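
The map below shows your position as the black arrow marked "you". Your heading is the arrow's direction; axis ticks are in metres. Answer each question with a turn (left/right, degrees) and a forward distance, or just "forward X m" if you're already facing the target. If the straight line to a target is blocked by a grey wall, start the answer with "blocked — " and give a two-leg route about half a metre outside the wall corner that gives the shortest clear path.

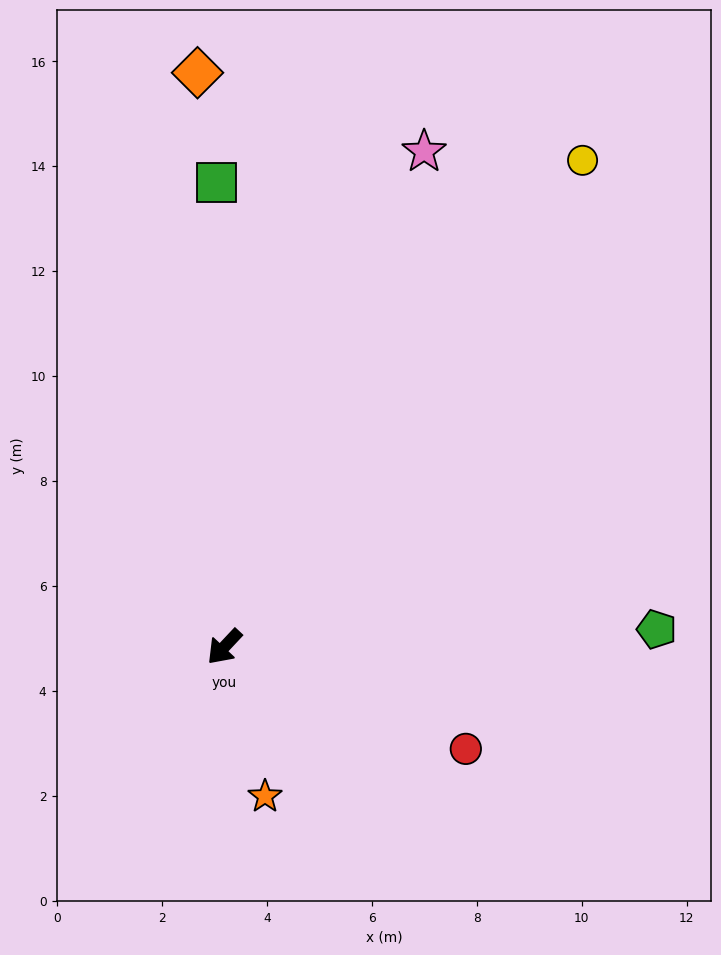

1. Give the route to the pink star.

turn right 159°, forward 10.2 m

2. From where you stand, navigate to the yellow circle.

turn right 173°, forward 11.5 m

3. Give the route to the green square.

turn right 136°, forward 8.8 m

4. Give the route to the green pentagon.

turn left 135°, forward 8.2 m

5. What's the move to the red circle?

turn left 110°, forward 5.0 m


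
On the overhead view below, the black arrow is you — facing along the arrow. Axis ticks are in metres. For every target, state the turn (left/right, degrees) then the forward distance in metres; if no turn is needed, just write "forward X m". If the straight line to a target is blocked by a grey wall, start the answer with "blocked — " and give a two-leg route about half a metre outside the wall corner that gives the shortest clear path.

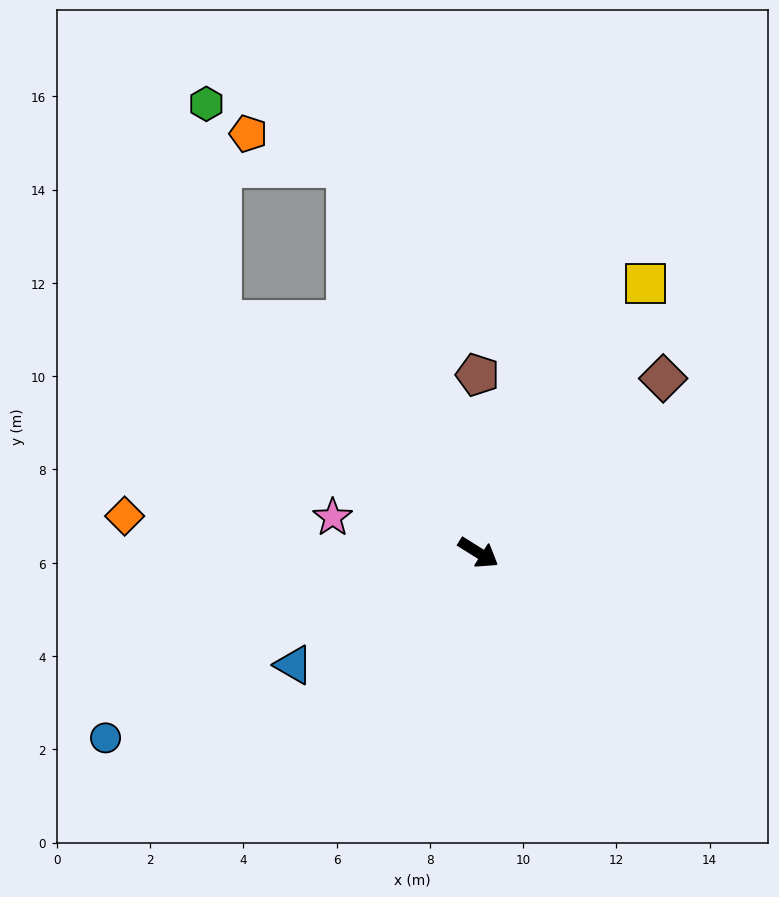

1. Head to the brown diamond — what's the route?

turn left 76°, forward 5.4 m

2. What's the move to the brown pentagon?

turn left 122°, forward 3.8 m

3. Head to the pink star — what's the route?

turn right 161°, forward 3.2 m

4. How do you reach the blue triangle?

turn right 117°, forward 4.6 m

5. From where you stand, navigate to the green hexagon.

blocked — turn left 170°, forward 7.4 m, then turn right 44°, forward 4.6 m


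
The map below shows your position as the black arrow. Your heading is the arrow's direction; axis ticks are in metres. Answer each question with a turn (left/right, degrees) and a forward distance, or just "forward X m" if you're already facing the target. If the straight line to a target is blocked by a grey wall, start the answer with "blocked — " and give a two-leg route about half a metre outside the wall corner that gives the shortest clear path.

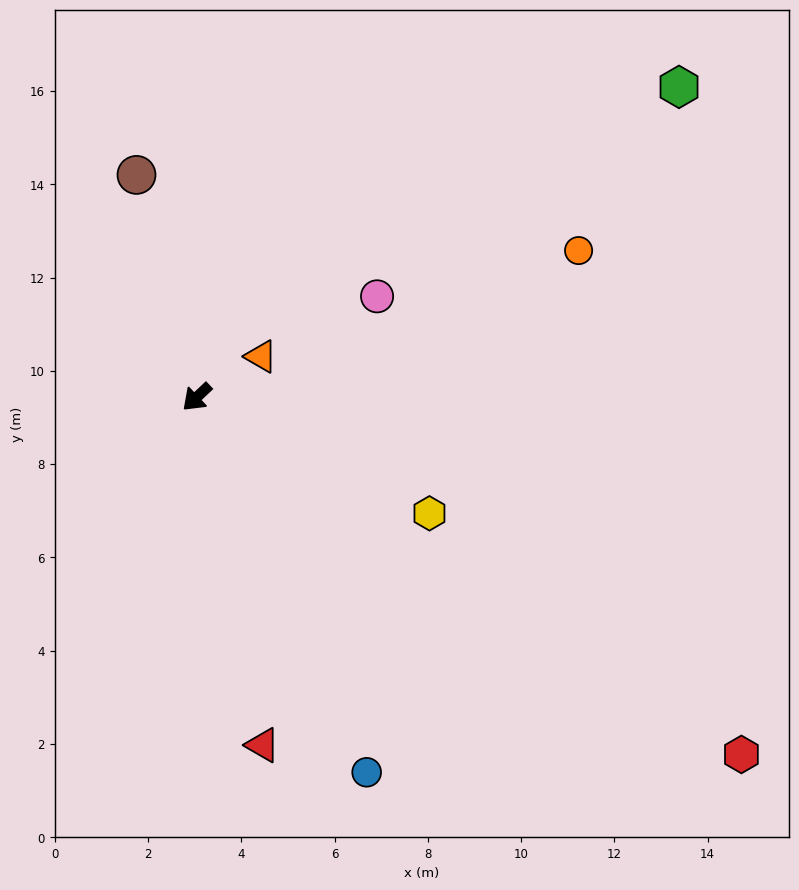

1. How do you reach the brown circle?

turn right 118°, forward 4.9 m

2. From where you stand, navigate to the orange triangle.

turn left 169°, forward 1.6 m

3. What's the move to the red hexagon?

turn left 103°, forward 14.0 m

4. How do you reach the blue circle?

turn left 71°, forward 8.8 m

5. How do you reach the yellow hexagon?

turn left 110°, forward 5.6 m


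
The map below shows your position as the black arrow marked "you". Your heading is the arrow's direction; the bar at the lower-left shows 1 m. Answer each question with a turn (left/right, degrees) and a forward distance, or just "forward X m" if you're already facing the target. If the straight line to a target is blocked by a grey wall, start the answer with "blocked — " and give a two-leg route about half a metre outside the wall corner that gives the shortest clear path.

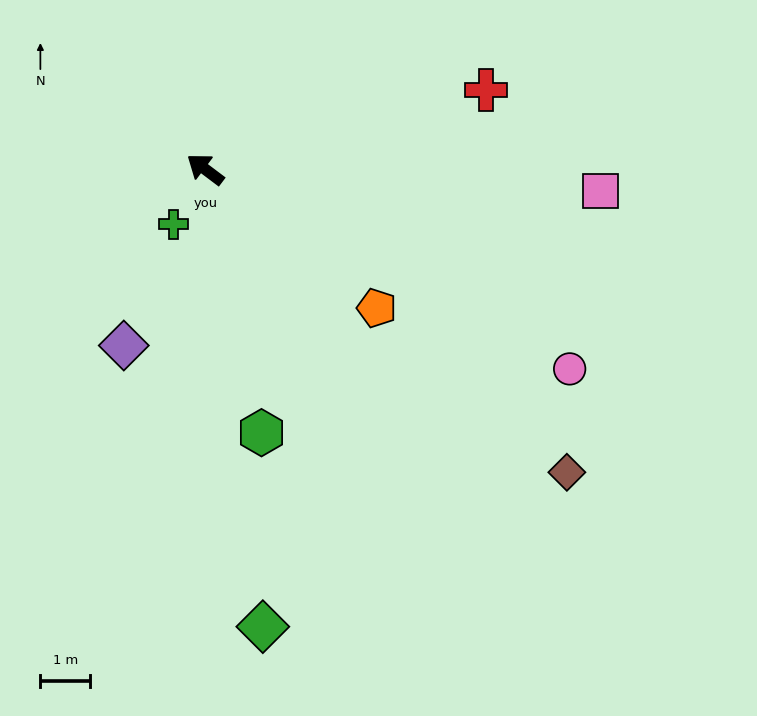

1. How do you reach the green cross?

turn left 97°, forward 1.3 m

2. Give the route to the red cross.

turn right 127°, forward 5.9 m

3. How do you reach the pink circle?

turn right 172°, forward 8.3 m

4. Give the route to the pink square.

turn right 146°, forward 7.9 m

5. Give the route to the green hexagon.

turn left 139°, forward 5.4 m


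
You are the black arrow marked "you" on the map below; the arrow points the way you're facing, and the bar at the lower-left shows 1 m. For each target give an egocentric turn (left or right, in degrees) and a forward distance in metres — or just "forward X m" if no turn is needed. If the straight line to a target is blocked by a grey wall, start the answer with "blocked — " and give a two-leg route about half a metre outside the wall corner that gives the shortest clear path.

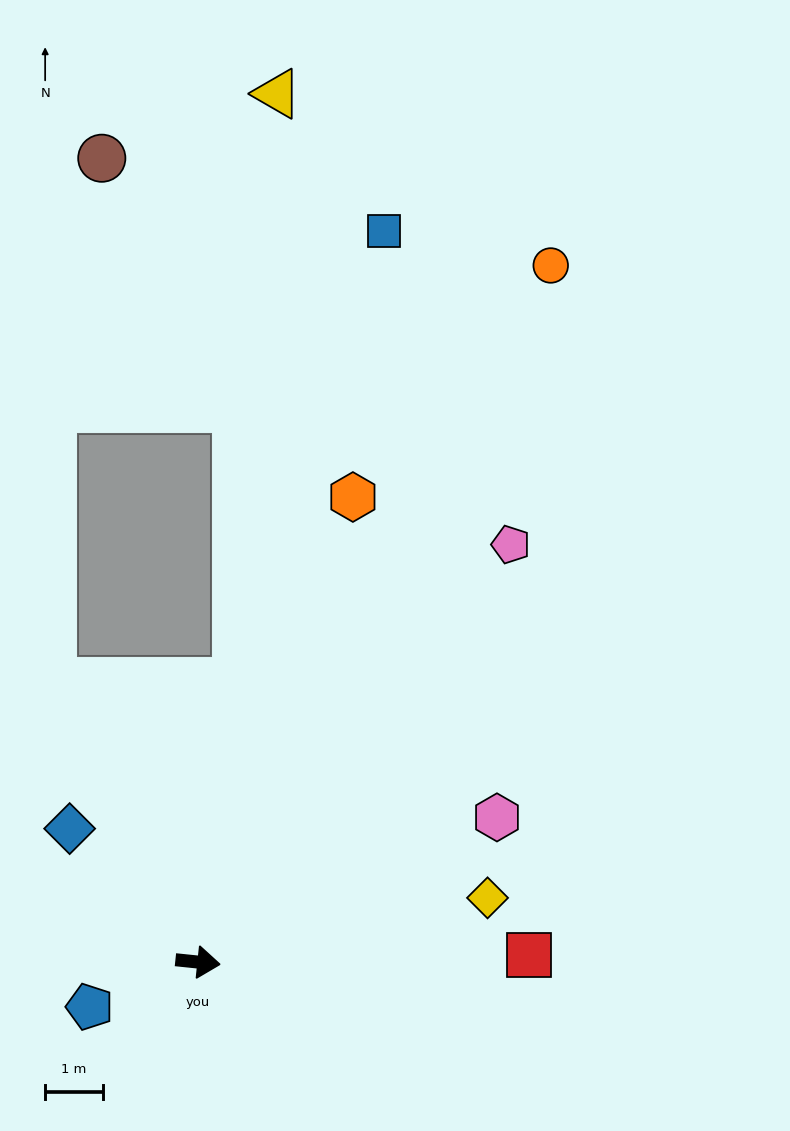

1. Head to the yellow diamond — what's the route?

turn left 18°, forward 5.1 m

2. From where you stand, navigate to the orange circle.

turn left 69°, forward 13.5 m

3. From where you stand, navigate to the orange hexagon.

turn left 77°, forward 8.5 m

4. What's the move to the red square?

turn left 7°, forward 5.7 m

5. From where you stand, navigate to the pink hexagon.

turn left 32°, forward 5.8 m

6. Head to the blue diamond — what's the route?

turn left 140°, forward 3.2 m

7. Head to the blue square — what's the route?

turn left 82°, forward 13.1 m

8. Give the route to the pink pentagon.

turn left 59°, forward 9.0 m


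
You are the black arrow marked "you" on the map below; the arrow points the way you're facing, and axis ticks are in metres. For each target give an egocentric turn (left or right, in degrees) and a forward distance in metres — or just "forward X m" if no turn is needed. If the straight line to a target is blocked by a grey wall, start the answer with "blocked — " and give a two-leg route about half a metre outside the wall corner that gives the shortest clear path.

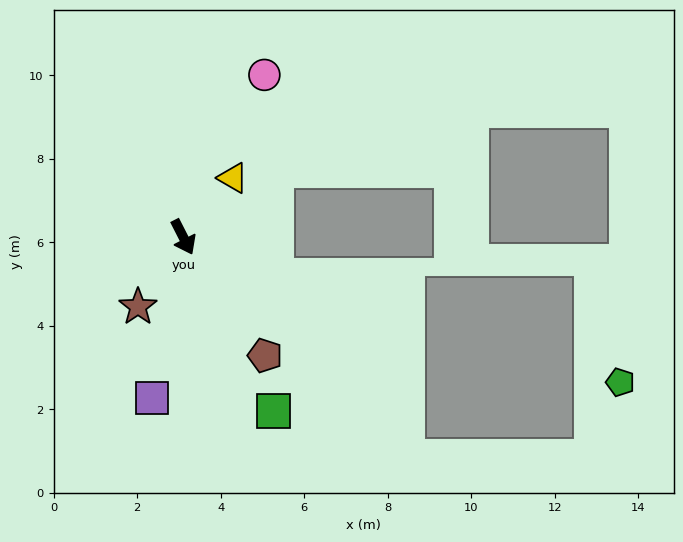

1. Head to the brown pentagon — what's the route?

turn left 8°, forward 3.4 m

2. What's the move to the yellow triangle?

turn left 113°, forward 1.8 m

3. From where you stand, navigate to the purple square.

turn right 38°, forward 3.9 m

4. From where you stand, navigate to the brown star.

turn right 60°, forward 2.0 m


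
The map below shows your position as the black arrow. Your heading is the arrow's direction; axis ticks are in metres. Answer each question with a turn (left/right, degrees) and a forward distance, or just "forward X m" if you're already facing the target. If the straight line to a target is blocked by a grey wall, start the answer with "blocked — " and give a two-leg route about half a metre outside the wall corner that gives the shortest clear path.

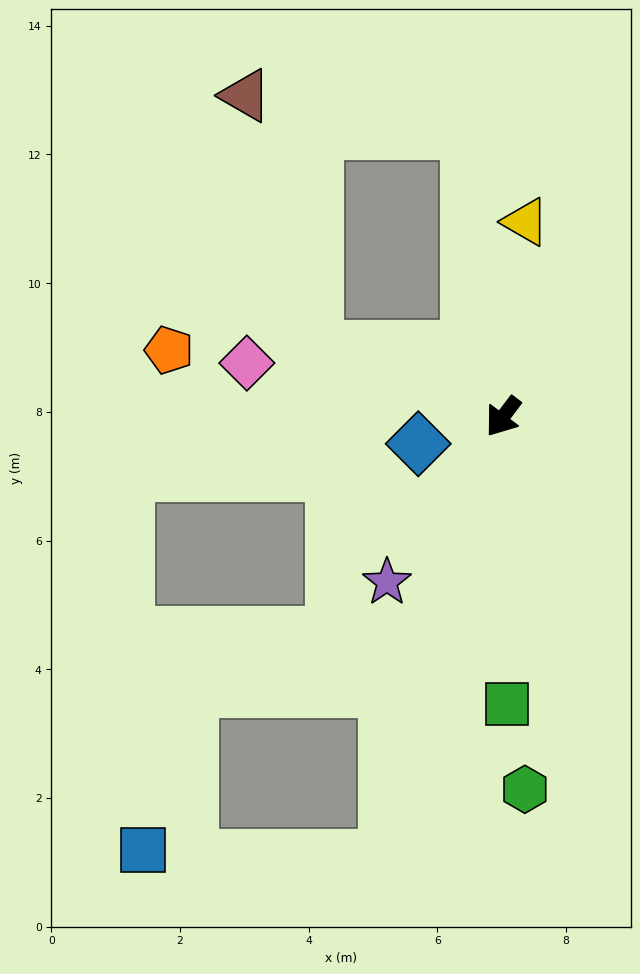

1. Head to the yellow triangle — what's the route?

turn right 149°, forward 3.0 m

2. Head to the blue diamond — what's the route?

turn right 35°, forward 1.4 m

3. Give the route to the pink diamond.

turn right 65°, forward 4.1 m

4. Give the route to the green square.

turn left 38°, forward 4.5 m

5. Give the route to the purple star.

turn left 2°, forward 3.1 m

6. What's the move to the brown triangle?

blocked — turn right 73°, forward 3.1 m, then turn right 54°, forward 4.1 m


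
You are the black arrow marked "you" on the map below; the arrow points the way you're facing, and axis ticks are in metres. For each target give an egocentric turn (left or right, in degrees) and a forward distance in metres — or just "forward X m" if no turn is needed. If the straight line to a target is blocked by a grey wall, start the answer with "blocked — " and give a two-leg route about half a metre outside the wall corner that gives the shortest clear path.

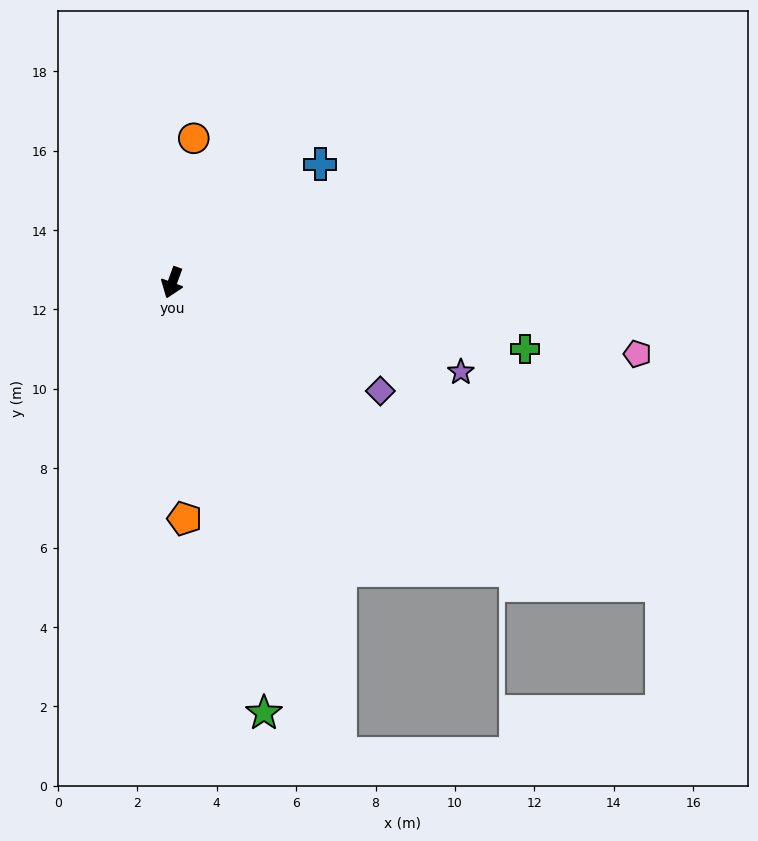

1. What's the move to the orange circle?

turn right 168°, forward 3.7 m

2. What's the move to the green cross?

turn left 99°, forward 9.0 m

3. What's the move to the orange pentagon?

turn left 23°, forward 6.0 m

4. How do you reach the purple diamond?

turn left 83°, forward 5.9 m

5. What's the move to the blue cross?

turn left 149°, forward 4.8 m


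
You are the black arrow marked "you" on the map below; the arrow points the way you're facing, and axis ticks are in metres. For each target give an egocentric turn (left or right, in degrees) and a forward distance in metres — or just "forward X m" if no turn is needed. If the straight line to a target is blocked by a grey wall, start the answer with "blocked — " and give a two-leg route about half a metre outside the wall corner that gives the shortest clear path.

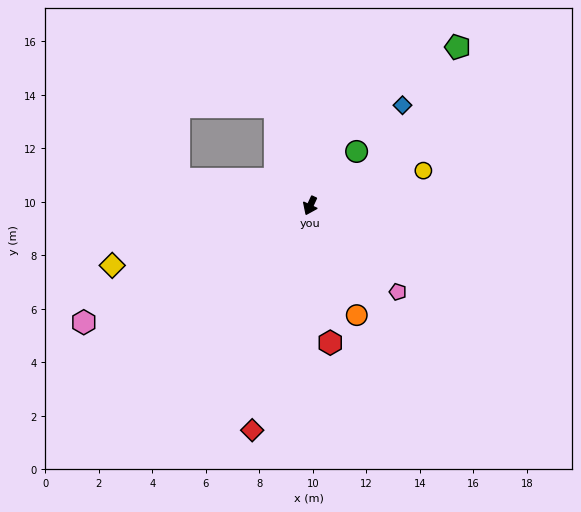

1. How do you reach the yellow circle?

turn left 132°, forward 4.4 m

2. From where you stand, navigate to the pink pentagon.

turn left 70°, forward 4.6 m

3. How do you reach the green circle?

turn left 164°, forward 2.7 m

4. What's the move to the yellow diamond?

turn right 48°, forward 7.7 m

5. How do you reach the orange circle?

turn left 48°, forward 4.4 m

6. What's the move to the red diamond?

turn left 10°, forward 8.7 m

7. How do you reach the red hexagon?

turn left 33°, forward 5.2 m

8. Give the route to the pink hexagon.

turn right 38°, forward 9.5 m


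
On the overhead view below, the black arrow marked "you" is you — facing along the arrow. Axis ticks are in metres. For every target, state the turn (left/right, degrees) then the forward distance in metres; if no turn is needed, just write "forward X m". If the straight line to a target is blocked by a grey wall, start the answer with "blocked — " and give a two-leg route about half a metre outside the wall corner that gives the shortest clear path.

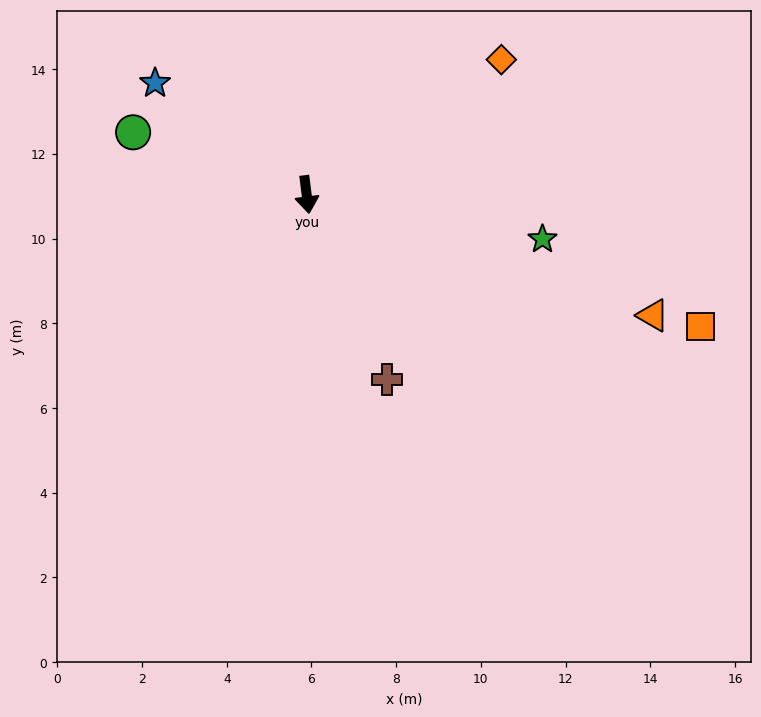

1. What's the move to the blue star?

turn right 134°, forward 4.4 m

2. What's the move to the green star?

turn left 72°, forward 5.7 m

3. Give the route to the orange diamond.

turn left 118°, forward 5.6 m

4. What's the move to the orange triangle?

turn left 64°, forward 8.7 m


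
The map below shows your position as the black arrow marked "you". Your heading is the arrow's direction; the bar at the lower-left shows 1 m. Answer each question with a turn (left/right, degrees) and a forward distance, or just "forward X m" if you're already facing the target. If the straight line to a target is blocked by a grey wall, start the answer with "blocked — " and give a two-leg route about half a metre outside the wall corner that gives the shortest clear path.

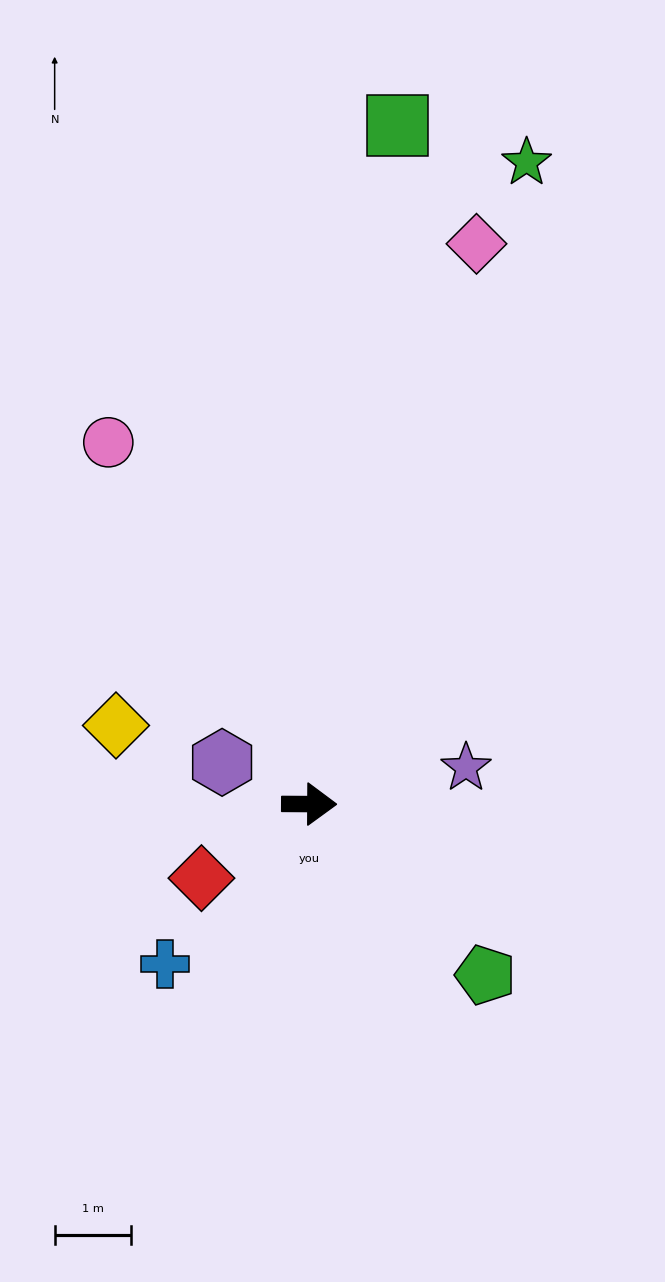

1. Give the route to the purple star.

turn left 13°, forward 2.1 m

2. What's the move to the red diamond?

turn right 145°, forward 1.7 m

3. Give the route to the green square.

turn left 83°, forward 9.0 m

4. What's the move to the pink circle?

turn left 119°, forward 5.4 m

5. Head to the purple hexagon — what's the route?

turn left 155°, forward 1.3 m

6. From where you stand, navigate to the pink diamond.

turn left 74°, forward 7.7 m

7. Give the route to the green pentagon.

turn right 44°, forward 3.2 m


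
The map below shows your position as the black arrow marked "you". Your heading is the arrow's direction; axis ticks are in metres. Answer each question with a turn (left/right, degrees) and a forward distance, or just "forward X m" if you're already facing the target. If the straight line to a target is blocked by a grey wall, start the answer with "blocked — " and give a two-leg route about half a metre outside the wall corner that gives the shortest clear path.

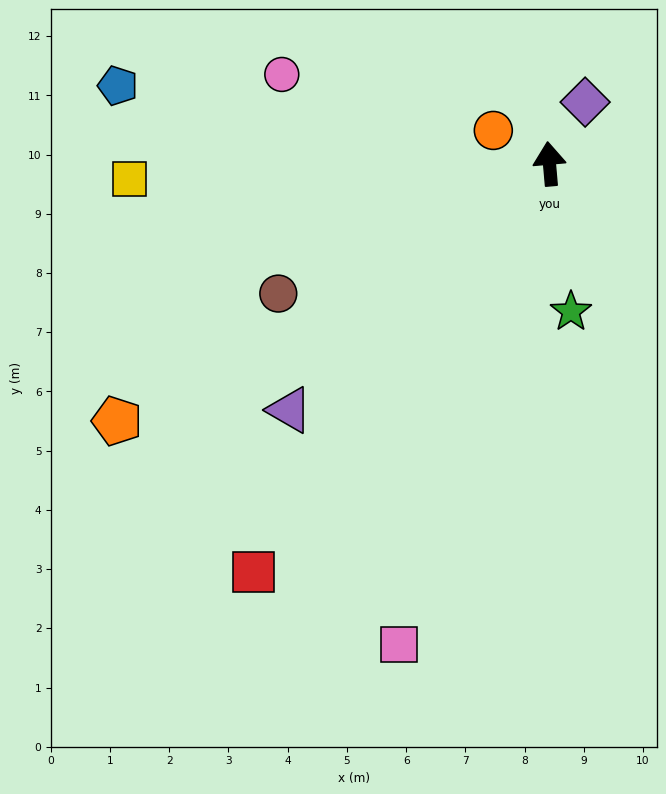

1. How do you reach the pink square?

turn left 158°, forward 8.5 m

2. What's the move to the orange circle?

turn left 54°, forward 1.1 m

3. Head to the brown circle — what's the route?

turn left 111°, forward 5.1 m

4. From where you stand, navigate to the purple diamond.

turn right 35°, forward 1.2 m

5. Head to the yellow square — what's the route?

turn left 87°, forward 7.1 m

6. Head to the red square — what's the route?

turn left 139°, forward 8.5 m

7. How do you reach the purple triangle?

turn left 128°, forward 6.0 m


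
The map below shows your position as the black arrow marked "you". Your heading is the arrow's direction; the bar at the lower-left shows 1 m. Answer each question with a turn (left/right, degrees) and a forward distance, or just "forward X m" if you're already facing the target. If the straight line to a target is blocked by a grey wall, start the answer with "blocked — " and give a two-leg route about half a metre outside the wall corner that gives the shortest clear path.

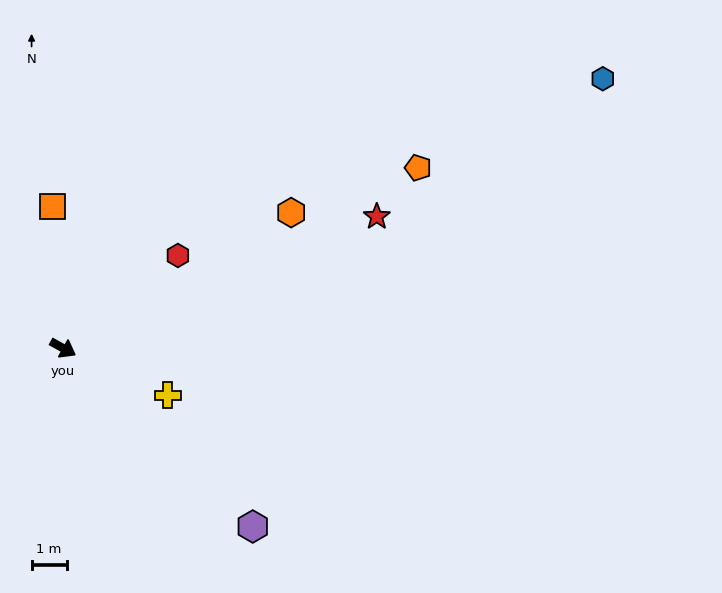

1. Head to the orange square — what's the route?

turn left 123°, forward 4.0 m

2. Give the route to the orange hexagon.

turn left 60°, forward 7.6 m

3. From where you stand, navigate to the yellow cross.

turn left 5°, forward 3.3 m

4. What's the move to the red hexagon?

turn left 68°, forward 4.2 m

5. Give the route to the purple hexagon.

turn right 14°, forward 7.4 m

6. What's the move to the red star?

turn left 52°, forward 9.7 m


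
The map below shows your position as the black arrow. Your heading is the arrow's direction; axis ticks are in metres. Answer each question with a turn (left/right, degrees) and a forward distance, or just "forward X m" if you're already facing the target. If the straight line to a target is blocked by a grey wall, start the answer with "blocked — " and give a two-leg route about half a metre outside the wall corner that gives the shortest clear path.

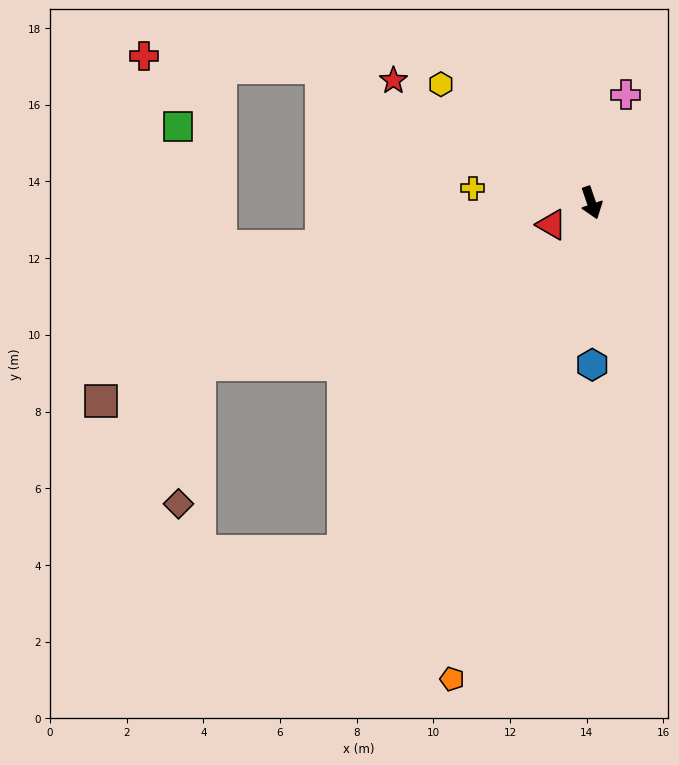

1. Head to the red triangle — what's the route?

turn right 80°, forward 1.2 m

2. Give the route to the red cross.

blocked — turn right 135°, forward 7.9 m, then turn left 22°, forward 4.6 m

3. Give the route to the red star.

turn right 141°, forward 6.1 m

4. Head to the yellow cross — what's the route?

turn right 116°, forward 3.1 m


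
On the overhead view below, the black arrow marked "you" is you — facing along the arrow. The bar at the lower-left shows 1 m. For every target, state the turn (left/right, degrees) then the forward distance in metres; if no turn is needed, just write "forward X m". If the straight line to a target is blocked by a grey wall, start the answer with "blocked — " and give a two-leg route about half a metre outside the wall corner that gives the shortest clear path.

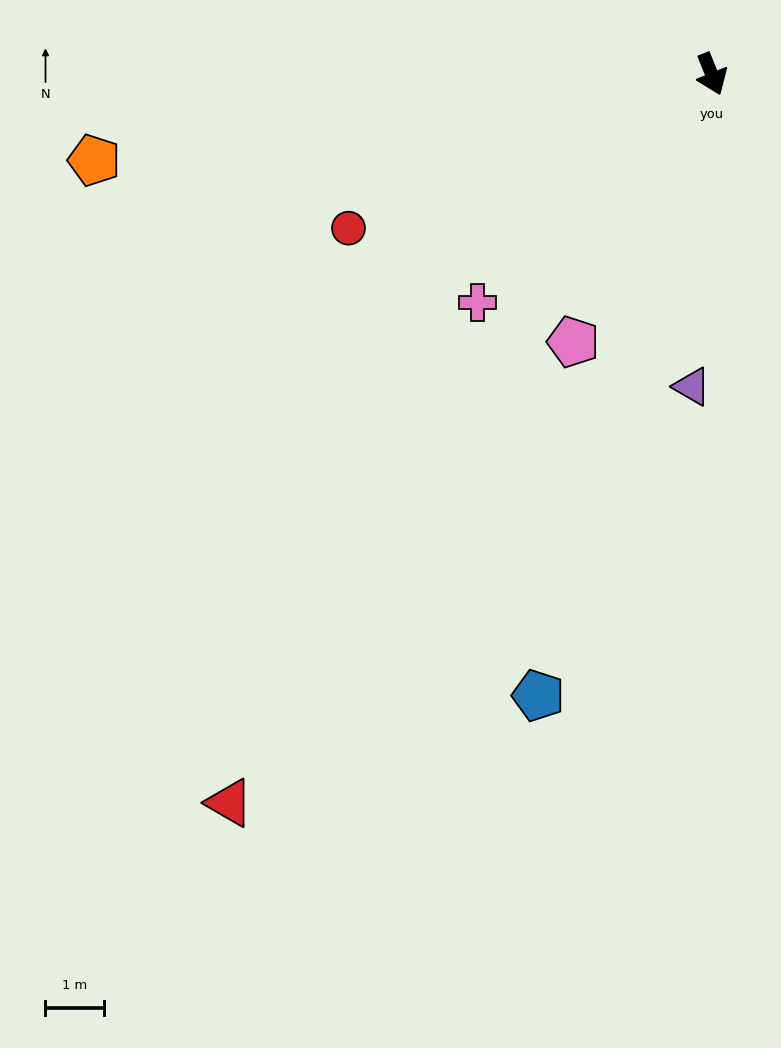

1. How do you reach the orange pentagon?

turn right 104°, forward 10.7 m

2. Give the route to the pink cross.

turn right 68°, forward 5.6 m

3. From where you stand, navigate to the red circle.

turn right 89°, forward 6.8 m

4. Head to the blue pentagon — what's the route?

turn right 38°, forward 11.0 m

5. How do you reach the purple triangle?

turn right 26°, forward 5.4 m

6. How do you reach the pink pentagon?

turn right 49°, forward 5.2 m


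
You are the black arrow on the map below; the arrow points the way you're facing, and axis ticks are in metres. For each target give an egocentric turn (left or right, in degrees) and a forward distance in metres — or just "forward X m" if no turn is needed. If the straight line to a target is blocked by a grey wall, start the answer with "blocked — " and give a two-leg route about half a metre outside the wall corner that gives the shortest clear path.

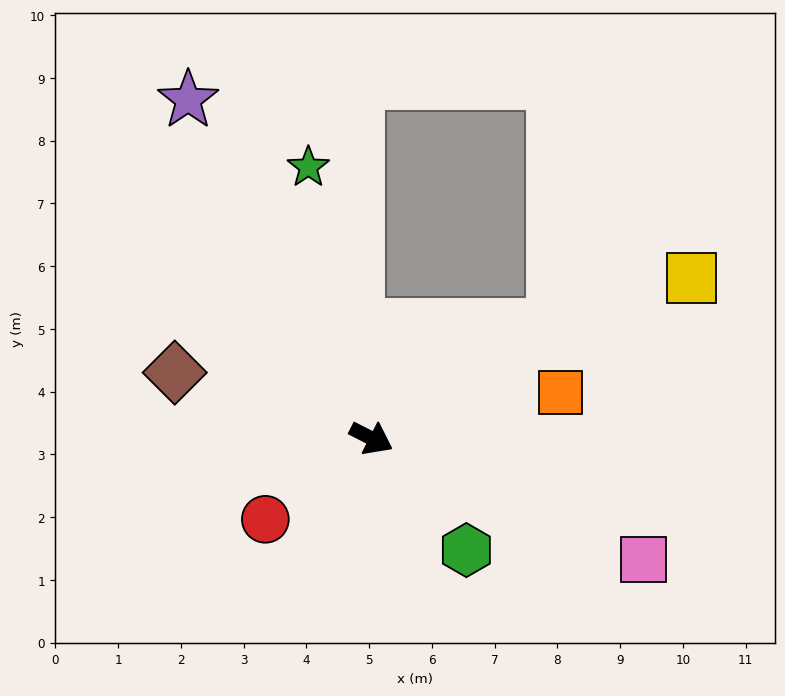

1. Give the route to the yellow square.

turn left 54°, forward 5.7 m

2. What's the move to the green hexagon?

turn right 23°, forward 2.3 m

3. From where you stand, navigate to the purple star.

turn left 145°, forward 6.1 m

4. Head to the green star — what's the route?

turn left 130°, forward 4.4 m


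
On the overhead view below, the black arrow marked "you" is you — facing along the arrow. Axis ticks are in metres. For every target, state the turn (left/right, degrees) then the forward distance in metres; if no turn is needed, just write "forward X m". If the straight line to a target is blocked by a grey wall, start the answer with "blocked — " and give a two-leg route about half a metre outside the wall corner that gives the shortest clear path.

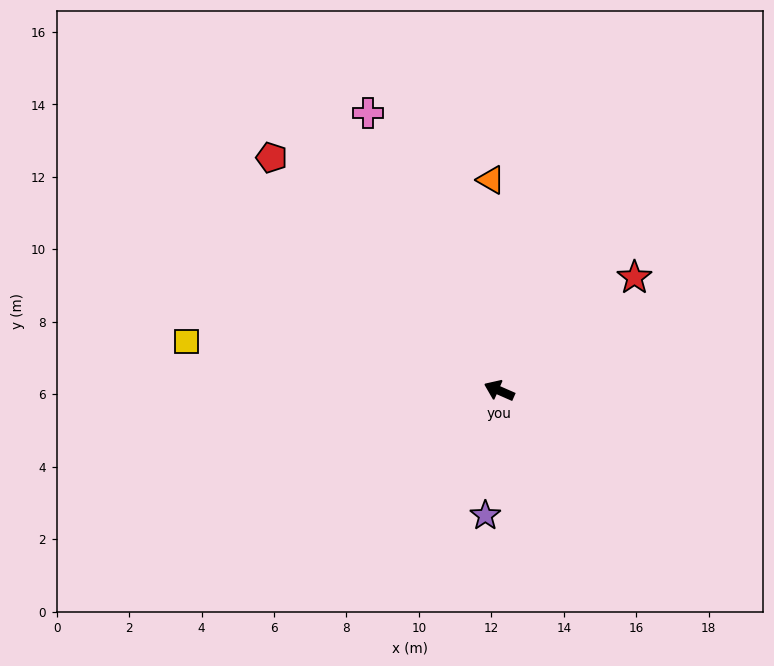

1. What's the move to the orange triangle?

turn right 64°, forward 5.8 m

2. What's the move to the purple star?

turn left 107°, forward 3.5 m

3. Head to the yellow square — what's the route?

turn left 15°, forward 8.7 m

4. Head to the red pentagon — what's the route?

turn right 22°, forward 9.0 m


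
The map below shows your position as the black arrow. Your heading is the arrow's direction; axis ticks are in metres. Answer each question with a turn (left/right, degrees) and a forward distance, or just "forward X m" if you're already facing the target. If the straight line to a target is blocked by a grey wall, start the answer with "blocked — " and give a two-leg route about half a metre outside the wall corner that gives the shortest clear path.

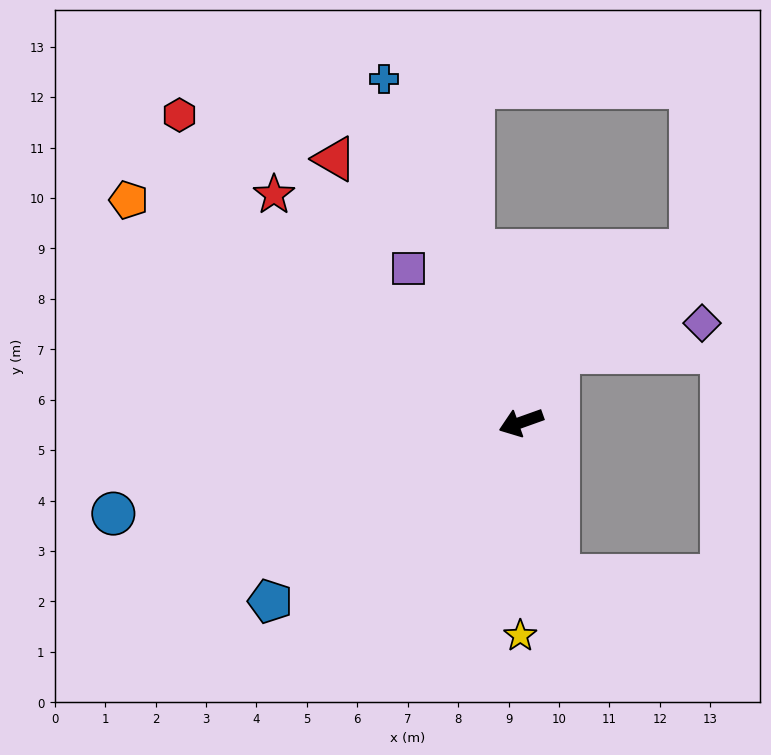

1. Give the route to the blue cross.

turn right 88°, forward 7.3 m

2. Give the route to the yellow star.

turn left 70°, forward 4.2 m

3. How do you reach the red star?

turn right 62°, forward 6.7 m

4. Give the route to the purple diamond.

blocked — turn right 138°, forward 1.6 m, then turn right 50°, forward 2.9 m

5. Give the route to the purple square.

turn right 73°, forward 3.8 m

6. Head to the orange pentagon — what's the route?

turn right 49°, forward 8.9 m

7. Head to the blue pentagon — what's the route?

turn left 16°, forward 6.1 m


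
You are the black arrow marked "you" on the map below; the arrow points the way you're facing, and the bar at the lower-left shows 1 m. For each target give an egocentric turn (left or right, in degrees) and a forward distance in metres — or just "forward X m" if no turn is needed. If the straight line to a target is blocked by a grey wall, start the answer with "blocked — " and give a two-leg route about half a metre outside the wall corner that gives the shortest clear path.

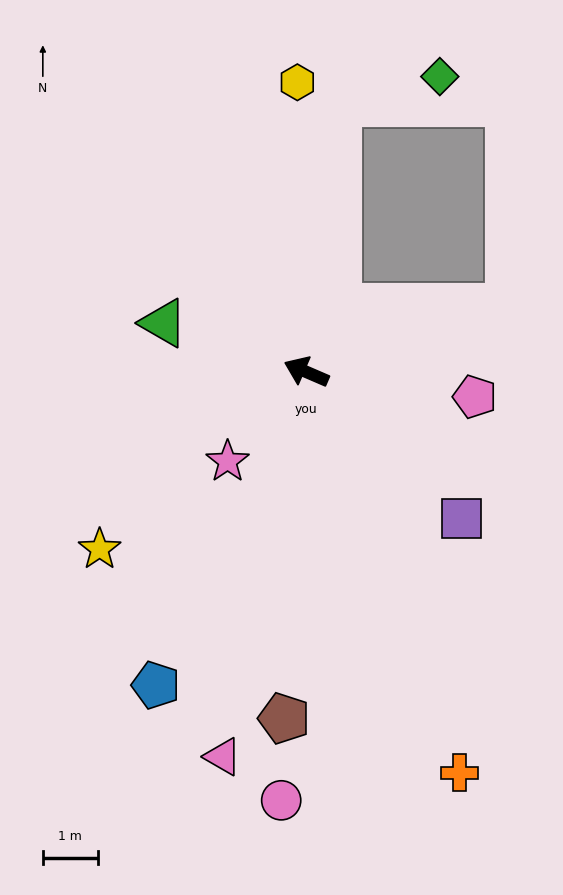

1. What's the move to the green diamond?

blocked — turn right 73°, forward 4.9 m, then turn right 69°, forward 1.9 m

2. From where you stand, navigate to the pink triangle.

turn left 101°, forward 7.2 m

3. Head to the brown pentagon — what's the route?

turn left 110°, forward 6.3 m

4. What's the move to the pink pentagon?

turn right 165°, forward 3.1 m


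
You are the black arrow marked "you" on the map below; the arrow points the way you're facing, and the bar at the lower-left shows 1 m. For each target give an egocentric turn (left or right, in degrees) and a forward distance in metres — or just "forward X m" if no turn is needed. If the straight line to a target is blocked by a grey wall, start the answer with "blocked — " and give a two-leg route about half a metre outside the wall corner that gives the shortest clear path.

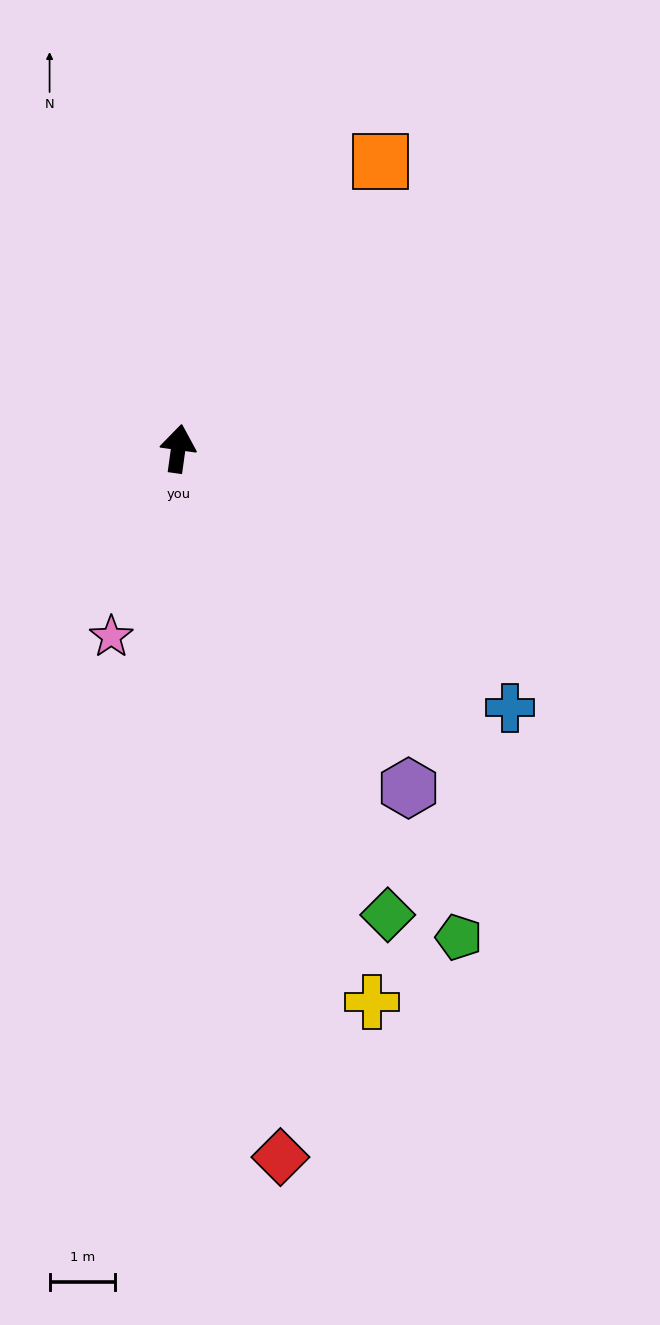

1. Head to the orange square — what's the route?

turn right 27°, forward 5.4 m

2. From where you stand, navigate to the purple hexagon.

turn right 138°, forward 6.3 m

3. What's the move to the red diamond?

turn right 164°, forward 11.0 m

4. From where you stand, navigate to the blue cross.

turn right 120°, forward 6.4 m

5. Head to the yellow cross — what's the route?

turn right 153°, forward 9.0 m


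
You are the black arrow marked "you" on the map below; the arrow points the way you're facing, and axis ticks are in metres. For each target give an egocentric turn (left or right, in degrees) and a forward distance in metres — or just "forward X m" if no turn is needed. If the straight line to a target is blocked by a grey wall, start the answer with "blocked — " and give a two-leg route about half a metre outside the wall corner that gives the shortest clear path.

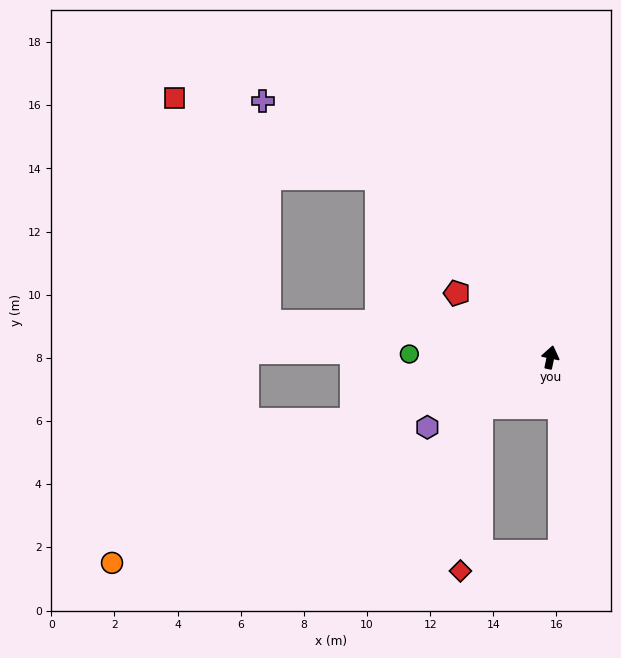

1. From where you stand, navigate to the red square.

blocked — turn left 55°, forward 7.9 m, then turn left 26°, forward 6.9 m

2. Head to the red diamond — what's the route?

blocked — turn left 136°, forward 2.7 m, then turn left 49°, forward 5.3 m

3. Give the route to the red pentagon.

turn left 67°, forward 3.6 m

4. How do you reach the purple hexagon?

turn left 131°, forward 4.5 m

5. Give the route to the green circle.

turn left 100°, forward 4.5 m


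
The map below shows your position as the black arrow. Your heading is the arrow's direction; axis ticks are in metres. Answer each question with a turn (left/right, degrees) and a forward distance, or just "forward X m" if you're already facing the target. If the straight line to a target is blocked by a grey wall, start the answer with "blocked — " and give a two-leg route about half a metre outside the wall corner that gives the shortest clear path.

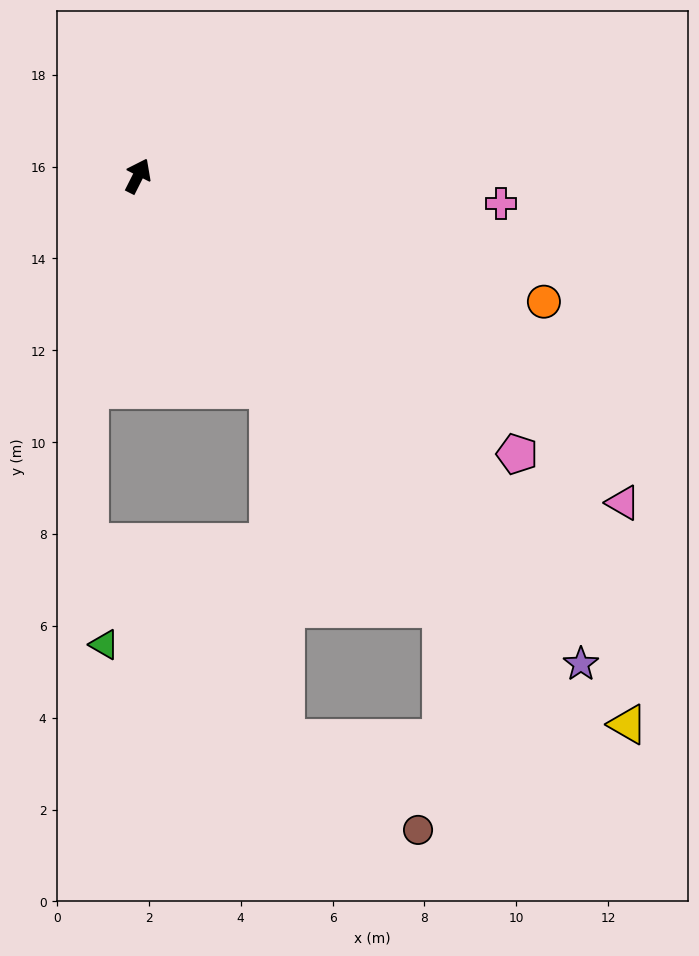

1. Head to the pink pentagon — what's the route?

turn right 99°, forward 10.2 m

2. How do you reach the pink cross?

turn right 68°, forward 7.9 m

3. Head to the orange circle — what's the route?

turn right 80°, forward 9.3 m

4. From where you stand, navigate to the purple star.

turn right 111°, forward 14.4 m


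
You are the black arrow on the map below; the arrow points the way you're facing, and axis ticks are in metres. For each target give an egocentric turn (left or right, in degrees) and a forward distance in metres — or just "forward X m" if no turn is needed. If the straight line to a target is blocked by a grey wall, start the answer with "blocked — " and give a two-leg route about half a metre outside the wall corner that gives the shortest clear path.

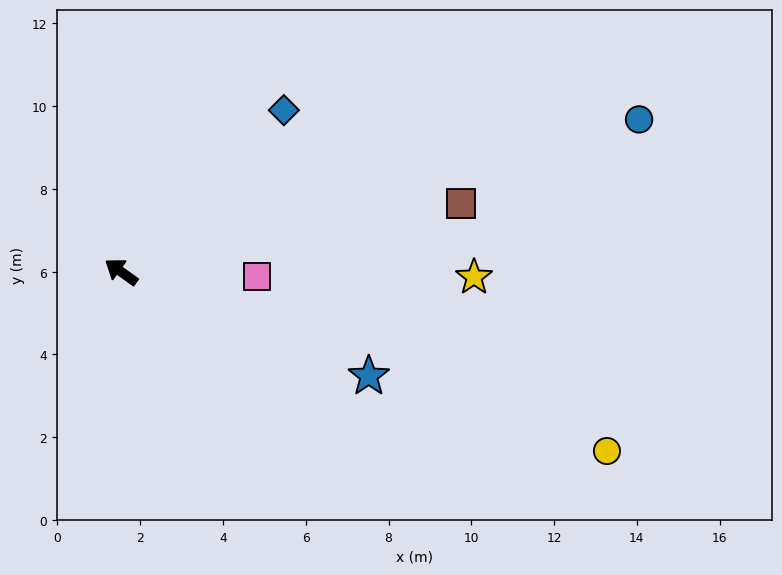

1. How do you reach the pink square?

turn right 146°, forward 3.3 m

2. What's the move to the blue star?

turn right 167°, forward 6.5 m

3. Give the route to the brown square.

turn right 133°, forward 8.4 m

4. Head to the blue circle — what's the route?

turn right 128°, forward 13.0 m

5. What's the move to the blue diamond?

turn right 100°, forward 5.5 m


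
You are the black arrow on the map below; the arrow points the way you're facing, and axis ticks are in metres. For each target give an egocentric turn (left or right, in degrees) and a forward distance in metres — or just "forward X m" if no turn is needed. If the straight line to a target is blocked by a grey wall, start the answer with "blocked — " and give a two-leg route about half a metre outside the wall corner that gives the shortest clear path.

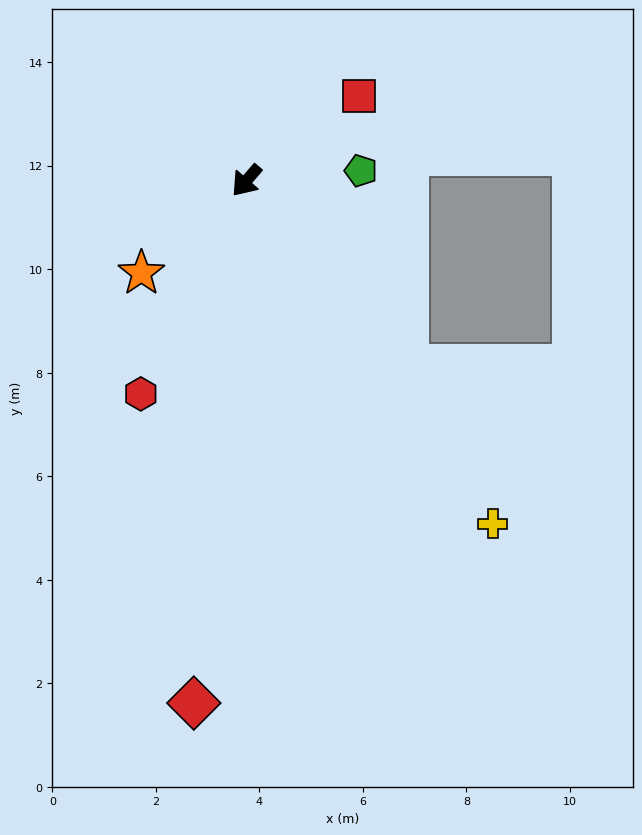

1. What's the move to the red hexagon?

turn left 14°, forward 4.6 m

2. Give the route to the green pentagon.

turn left 136°, forward 2.2 m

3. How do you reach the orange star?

turn right 8°, forward 2.7 m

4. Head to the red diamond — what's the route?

turn left 35°, forward 10.1 m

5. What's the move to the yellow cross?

turn left 76°, forward 8.2 m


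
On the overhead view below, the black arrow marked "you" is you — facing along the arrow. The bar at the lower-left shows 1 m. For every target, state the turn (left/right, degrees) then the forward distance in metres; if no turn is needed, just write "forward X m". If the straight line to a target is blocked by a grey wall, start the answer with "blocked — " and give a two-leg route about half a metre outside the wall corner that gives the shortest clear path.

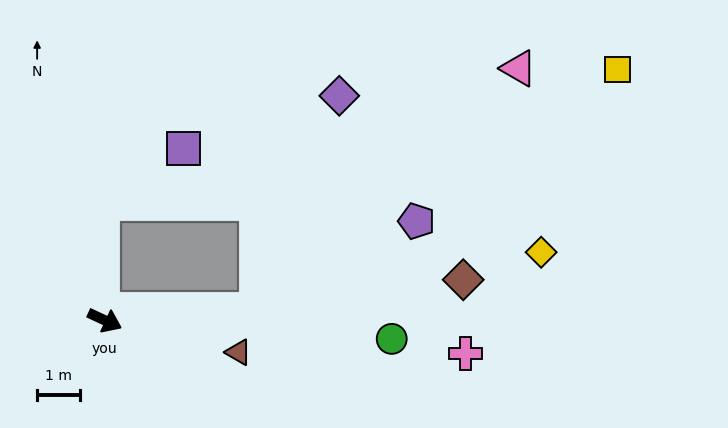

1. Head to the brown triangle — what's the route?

turn left 11°, forward 3.2 m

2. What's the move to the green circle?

turn left 21°, forward 6.6 m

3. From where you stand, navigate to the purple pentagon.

blocked — turn left 29°, forward 3.5 m, then turn left 25°, forward 4.2 m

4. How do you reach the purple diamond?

blocked — turn left 29°, forward 3.5 m, then turn left 65°, forward 5.3 m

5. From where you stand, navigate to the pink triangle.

blocked — turn left 29°, forward 3.5 m, then turn left 39°, forward 8.2 m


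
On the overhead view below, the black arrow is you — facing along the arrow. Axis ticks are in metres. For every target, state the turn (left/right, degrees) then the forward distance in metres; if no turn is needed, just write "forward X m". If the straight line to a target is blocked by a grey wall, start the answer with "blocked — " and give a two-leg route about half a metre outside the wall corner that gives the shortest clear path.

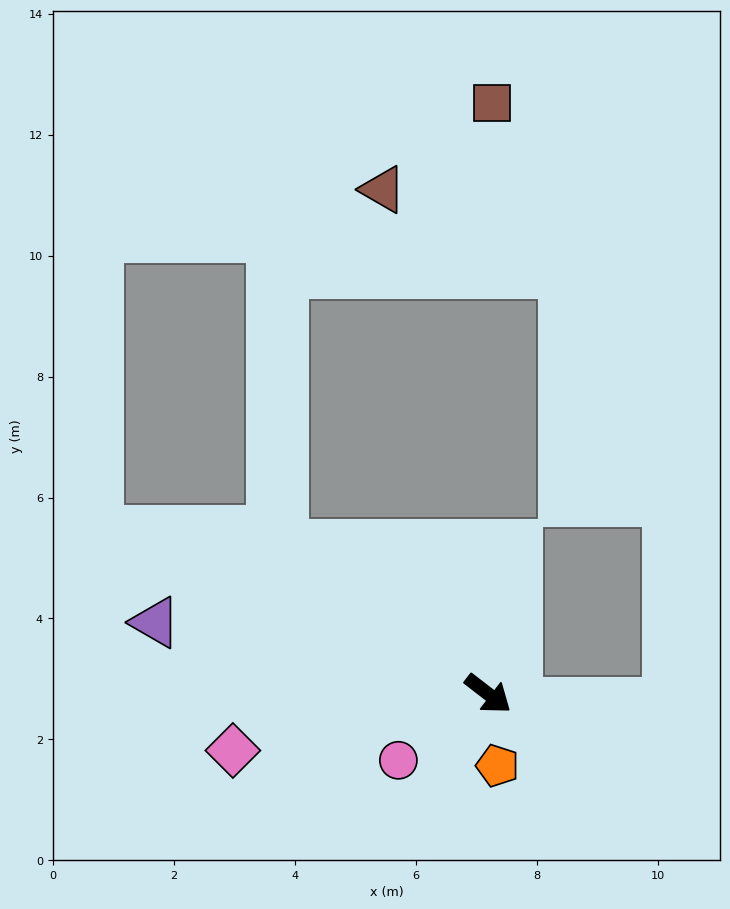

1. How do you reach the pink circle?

turn right 106°, forward 1.8 m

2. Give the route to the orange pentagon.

turn right 45°, forward 1.2 m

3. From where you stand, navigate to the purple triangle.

turn right 154°, forward 5.6 m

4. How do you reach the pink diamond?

turn right 130°, forward 4.3 m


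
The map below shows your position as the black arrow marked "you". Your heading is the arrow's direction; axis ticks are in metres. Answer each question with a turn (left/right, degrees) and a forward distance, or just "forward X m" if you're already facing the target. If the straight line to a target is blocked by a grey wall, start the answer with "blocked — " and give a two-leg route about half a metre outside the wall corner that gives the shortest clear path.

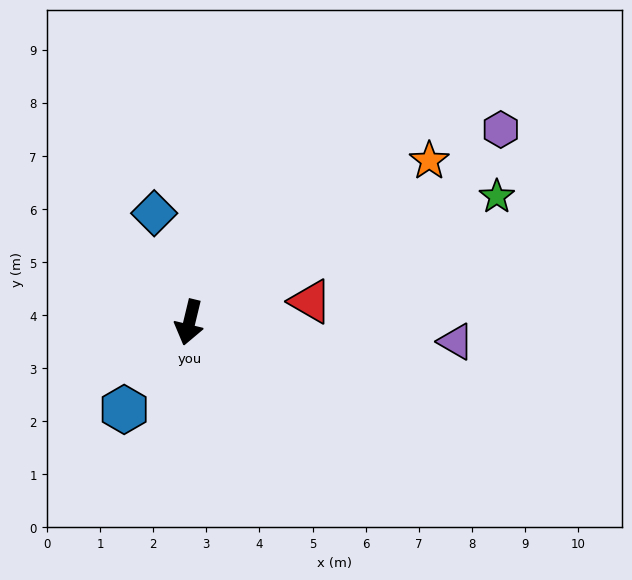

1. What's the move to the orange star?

turn left 138°, forward 5.5 m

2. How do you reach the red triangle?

turn left 113°, forward 2.3 m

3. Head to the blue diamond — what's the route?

turn right 149°, forward 2.2 m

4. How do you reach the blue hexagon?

turn right 23°, forward 2.0 m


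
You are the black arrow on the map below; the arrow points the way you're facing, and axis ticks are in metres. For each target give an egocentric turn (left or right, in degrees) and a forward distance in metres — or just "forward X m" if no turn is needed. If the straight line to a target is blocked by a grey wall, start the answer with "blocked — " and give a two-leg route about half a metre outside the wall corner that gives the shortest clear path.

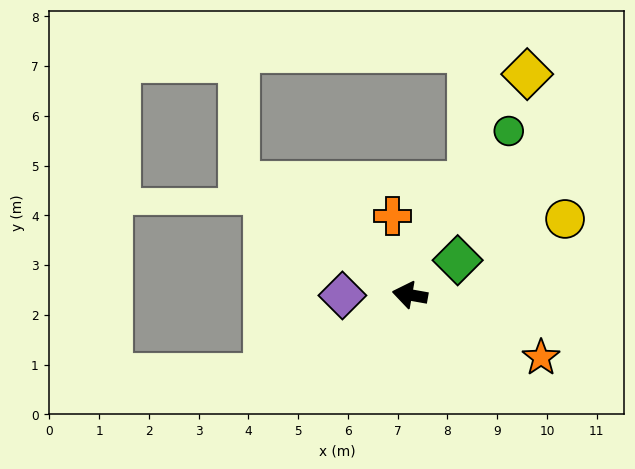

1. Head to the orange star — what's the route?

turn left 165°, forward 2.9 m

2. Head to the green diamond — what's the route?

turn right 134°, forward 1.2 m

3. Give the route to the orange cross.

turn right 67°, forward 1.6 m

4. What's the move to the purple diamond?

turn left 11°, forward 1.4 m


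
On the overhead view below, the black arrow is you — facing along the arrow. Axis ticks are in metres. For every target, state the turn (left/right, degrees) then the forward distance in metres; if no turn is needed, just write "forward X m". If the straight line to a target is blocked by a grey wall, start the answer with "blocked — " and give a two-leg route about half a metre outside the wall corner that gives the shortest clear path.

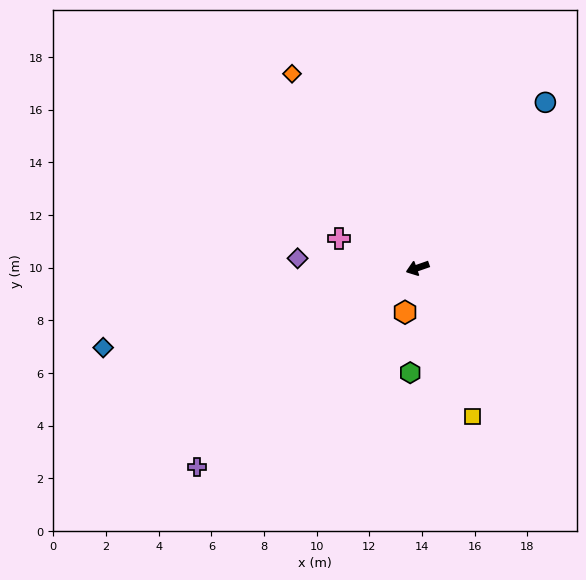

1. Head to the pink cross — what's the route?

turn right 40°, forward 3.2 m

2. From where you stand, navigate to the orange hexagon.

turn left 55°, forward 1.7 m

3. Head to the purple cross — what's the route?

turn left 23°, forward 11.3 m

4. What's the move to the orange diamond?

turn right 76°, forward 8.8 m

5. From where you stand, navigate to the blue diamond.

turn right 5°, forward 12.3 m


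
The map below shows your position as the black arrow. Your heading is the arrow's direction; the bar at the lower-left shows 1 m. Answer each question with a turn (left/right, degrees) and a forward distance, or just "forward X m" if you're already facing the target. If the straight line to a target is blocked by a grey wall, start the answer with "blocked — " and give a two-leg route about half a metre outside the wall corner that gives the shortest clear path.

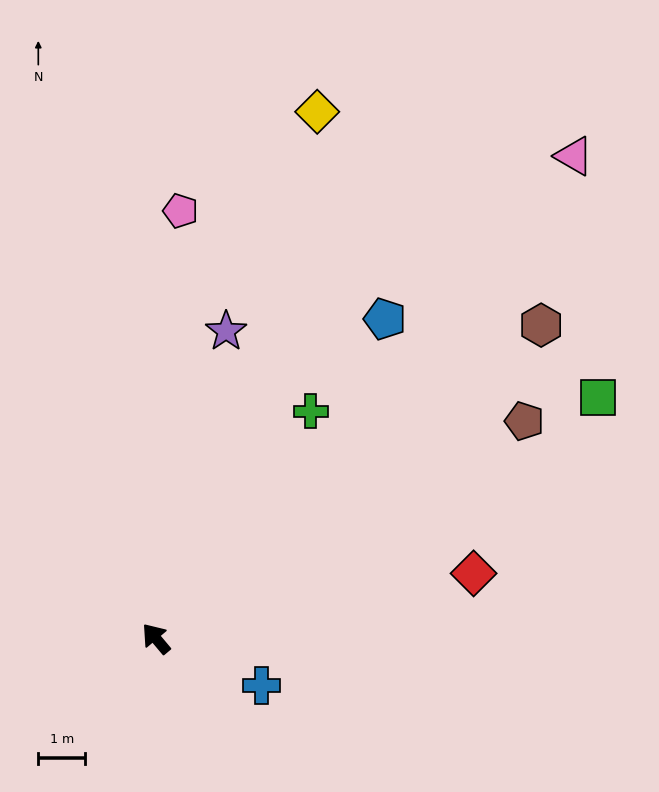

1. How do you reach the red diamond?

turn right 118°, forward 6.9 m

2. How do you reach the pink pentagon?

turn right 43°, forward 9.1 m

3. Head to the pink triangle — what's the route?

turn right 81°, forward 13.6 m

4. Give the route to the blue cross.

turn right 154°, forward 2.5 m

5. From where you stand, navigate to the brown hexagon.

turn right 91°, forward 10.6 m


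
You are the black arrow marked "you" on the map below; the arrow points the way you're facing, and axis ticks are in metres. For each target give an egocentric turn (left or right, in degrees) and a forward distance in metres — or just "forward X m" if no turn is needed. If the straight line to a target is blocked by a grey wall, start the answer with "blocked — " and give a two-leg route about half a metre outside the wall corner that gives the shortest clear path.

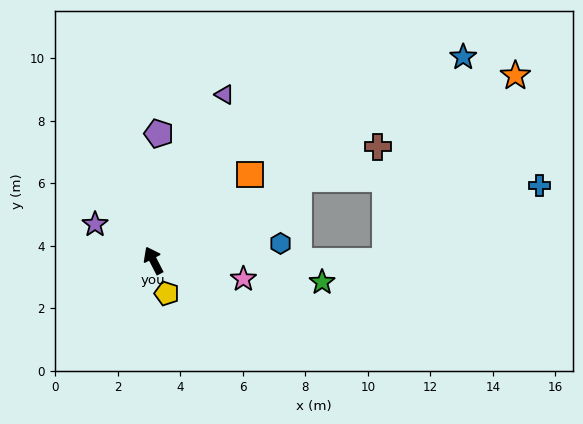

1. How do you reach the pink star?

turn right 129°, forward 2.9 m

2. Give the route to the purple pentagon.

turn right 30°, forward 4.1 m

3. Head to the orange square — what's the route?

turn right 76°, forward 4.1 m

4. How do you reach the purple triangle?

turn right 50°, forward 5.8 m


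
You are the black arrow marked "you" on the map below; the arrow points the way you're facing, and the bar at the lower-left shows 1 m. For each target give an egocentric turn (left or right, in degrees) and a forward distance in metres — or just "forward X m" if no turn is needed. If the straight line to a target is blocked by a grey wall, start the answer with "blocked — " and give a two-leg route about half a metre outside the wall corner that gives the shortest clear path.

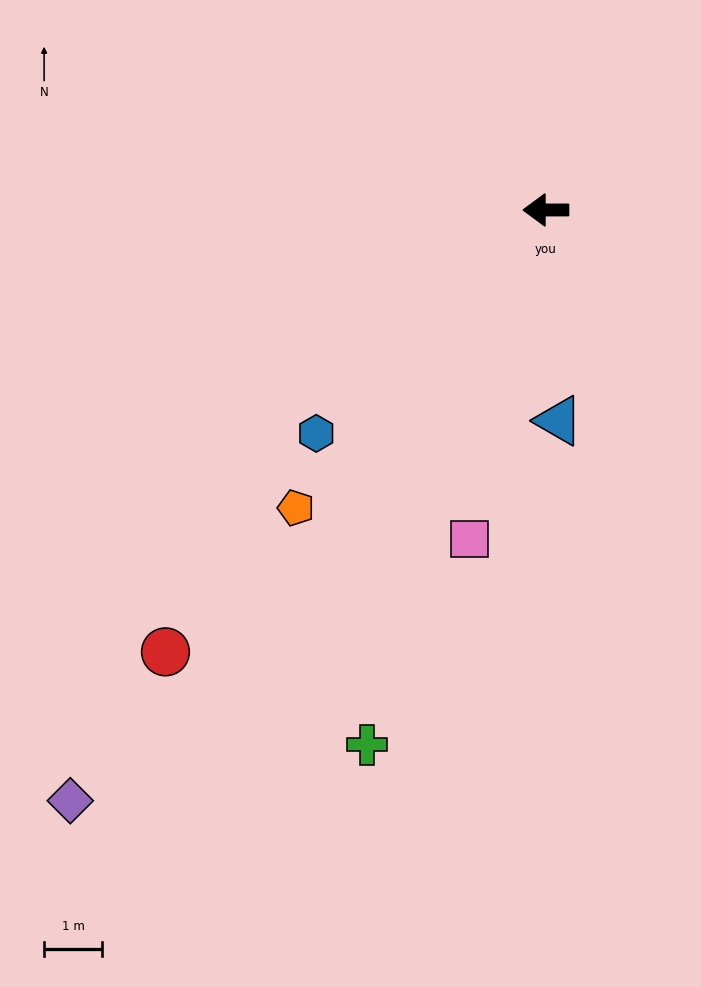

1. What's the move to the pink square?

turn left 77°, forward 5.8 m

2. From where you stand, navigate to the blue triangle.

turn left 93°, forward 3.7 m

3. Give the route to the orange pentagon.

turn left 50°, forward 6.7 m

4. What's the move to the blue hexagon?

turn left 44°, forward 5.5 m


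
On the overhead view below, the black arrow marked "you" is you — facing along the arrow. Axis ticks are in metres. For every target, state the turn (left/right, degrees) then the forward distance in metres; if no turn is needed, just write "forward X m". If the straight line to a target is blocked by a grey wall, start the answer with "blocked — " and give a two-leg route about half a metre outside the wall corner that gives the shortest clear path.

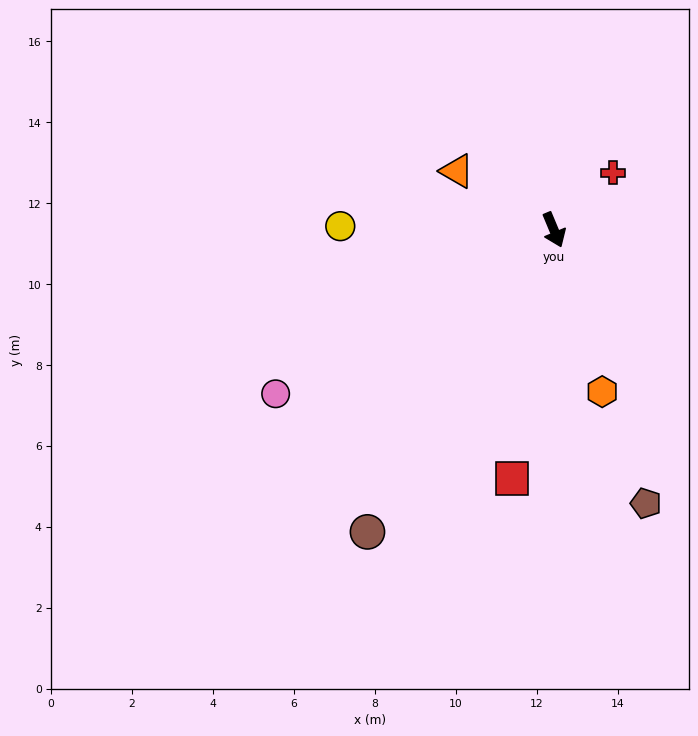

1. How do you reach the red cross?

turn left 111°, forward 2.0 m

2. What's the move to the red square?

turn right 32°, forward 6.2 m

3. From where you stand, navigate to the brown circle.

turn right 54°, forward 8.8 m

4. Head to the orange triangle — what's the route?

turn right 144°, forward 2.8 m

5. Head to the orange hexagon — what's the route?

turn right 6°, forward 4.2 m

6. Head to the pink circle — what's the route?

turn right 82°, forward 8.0 m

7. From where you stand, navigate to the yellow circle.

turn right 114°, forward 5.3 m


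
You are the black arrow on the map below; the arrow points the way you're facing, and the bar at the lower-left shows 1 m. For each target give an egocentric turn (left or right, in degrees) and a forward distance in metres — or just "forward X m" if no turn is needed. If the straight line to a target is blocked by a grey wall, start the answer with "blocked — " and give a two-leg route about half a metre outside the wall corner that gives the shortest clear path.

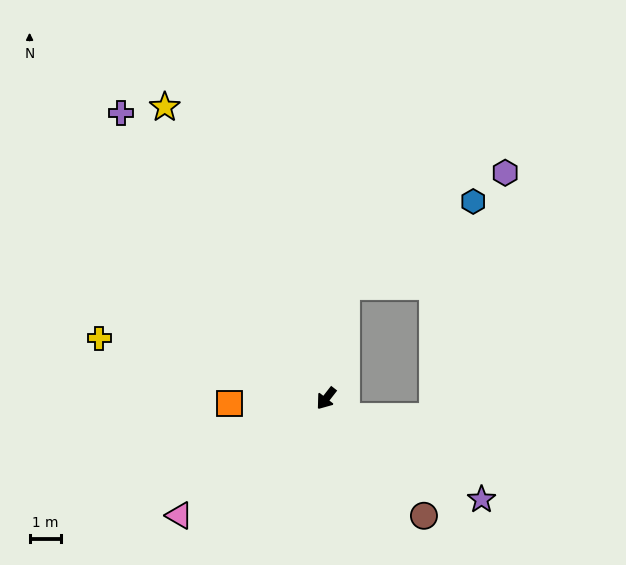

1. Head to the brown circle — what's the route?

turn left 78°, forward 4.9 m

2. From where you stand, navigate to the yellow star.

turn right 113°, forward 10.7 m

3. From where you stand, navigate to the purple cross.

turn right 106°, forward 11.3 m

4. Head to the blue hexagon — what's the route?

blocked — turn right 153°, forward 3.7 m, then turn right 45°, forward 4.9 m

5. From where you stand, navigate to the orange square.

turn right 49°, forward 3.1 m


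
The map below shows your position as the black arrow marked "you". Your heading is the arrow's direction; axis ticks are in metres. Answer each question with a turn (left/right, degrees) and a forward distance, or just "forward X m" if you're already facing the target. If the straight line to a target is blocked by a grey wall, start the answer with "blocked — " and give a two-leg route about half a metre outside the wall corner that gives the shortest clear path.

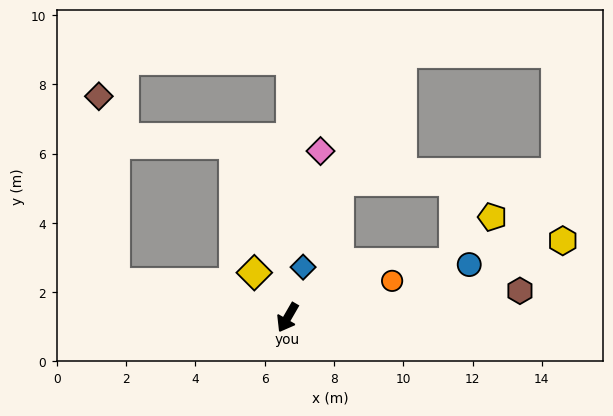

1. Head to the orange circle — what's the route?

turn left 139°, forward 3.2 m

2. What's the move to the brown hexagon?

turn left 127°, forward 6.8 m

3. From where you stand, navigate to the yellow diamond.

turn right 113°, forward 1.6 m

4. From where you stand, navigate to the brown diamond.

blocked — turn right 72°, forward 5.1 m, then turn right 73°, forward 5.4 m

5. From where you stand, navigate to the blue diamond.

turn right 167°, forward 1.5 m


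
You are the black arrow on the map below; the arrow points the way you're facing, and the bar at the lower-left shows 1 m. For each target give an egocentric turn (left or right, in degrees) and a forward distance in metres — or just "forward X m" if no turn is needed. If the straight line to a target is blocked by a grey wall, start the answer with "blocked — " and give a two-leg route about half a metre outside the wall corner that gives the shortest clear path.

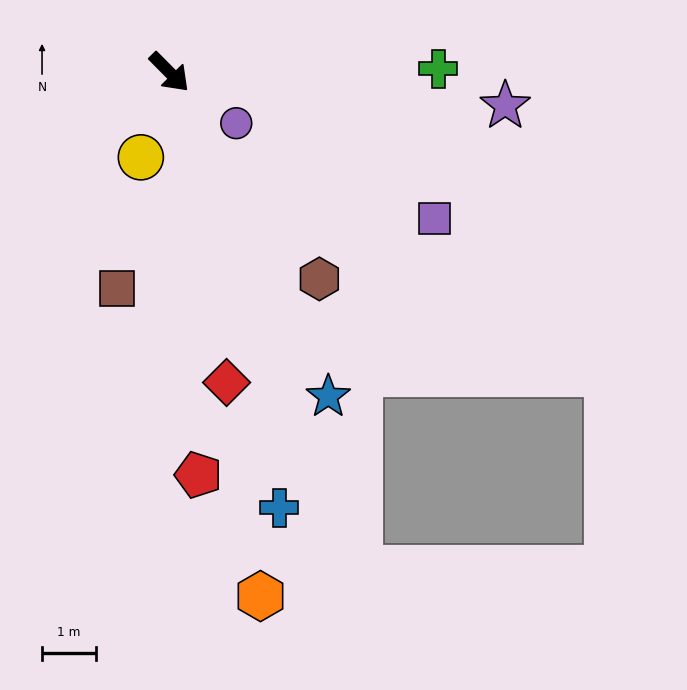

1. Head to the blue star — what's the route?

turn right 19°, forward 6.7 m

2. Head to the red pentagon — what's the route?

turn right 41°, forward 7.5 m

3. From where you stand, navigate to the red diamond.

turn right 34°, forward 5.9 m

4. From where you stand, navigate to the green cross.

turn left 46°, forward 5.0 m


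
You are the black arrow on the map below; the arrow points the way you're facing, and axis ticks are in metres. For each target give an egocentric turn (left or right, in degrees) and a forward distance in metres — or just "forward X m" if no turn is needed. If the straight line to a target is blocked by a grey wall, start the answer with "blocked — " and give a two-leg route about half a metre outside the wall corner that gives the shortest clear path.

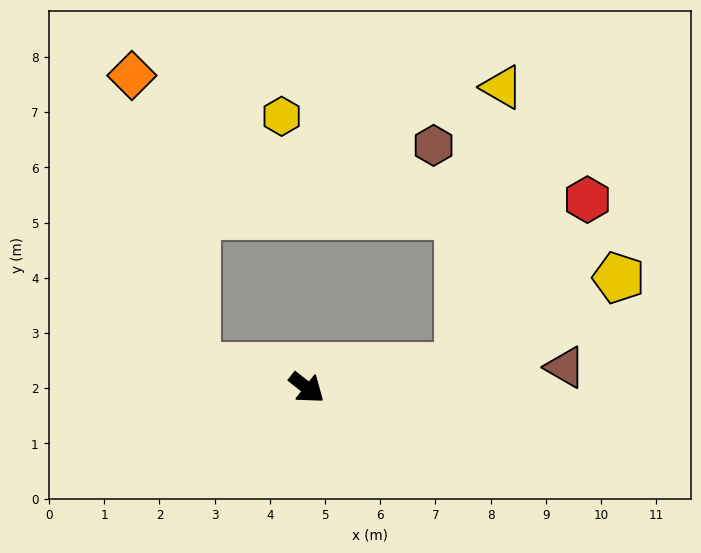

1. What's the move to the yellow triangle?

blocked — turn left 47°, forward 2.8 m, then turn left 72°, forward 5.1 m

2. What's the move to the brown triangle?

turn left 43°, forward 4.7 m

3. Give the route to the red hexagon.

blocked — turn left 47°, forward 2.8 m, then turn left 43°, forward 3.8 m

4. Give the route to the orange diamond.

blocked — turn right 153°, forward 2.0 m, then turn right 66°, forward 5.4 m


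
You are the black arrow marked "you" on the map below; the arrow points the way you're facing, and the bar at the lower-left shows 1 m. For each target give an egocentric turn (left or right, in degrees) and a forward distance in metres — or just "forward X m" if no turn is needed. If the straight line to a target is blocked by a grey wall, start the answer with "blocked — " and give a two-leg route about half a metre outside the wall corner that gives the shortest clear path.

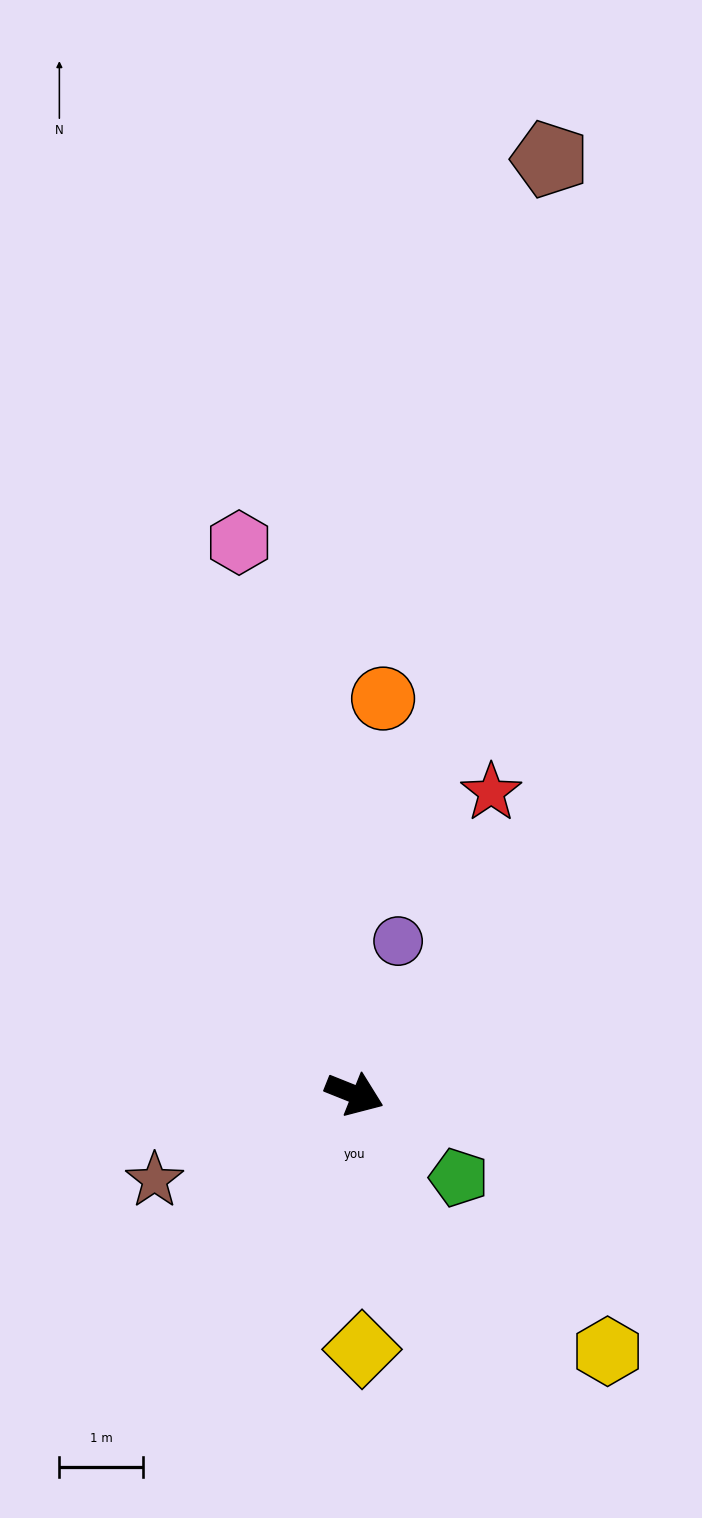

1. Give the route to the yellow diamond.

turn right 66°, forward 3.1 m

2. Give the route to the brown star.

turn right 135°, forward 2.6 m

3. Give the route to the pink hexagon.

turn left 124°, forward 6.8 m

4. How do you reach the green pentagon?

turn right 17°, forward 1.6 m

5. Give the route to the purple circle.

turn left 96°, forward 1.9 m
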